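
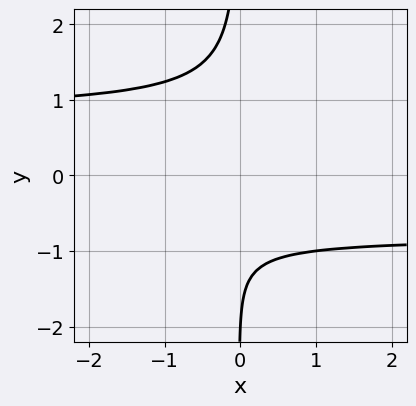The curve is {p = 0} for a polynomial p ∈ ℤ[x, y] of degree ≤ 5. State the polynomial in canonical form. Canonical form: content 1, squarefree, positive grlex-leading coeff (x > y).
deg p = 4. The shape is more complex than any degree-3 curve.
Observable constraints: the curve avoids every integer x-axis point in the box; one y-axis crossing is at y = -2.
Solving for integer coefficients yields p as stated.

3*x*y^3 - 2*x*y + y + 2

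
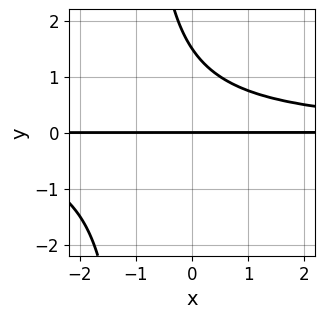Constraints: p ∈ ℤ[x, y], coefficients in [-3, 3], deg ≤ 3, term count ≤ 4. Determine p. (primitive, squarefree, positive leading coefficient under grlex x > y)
2*x*y^2 + 2*y^2 - 3*y

(a) Degree: no degree-2 curve has this shape, so deg p = 3.
(b) From the visible intercepts: one y-axis crossing is at y = 0; every point of the x-axis in the box is on the curve.
(c) The integer polynomial consistent with all of this is the stated p.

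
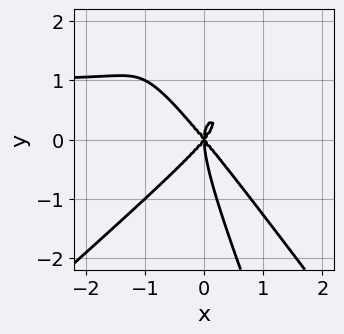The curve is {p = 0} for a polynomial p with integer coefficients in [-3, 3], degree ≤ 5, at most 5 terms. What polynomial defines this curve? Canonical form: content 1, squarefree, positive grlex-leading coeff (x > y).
3*x^3*y - 3*x*y^3 - y^4 - 3*x^3 + 2*x*y^2

(a) Degree: a generic line meets the curve in up to 4 points, so deg p = 4.
(b) Checking where it meets the axes: one x-axis crossing is at x = 0; one y-axis crossing is at y = 0.
(c) These observations pin down the coefficients.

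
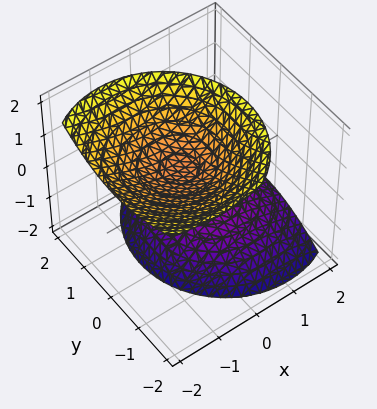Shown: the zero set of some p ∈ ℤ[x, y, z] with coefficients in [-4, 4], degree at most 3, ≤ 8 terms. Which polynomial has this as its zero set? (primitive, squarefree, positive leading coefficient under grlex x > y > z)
3*x^2 + 3*x*z + 3*y^2 + y*z - 3*z^2 + 3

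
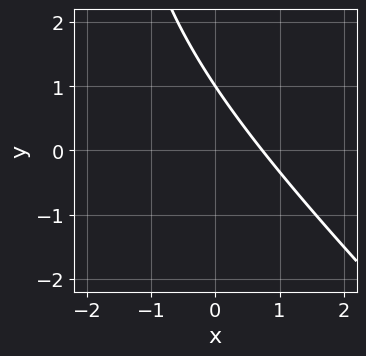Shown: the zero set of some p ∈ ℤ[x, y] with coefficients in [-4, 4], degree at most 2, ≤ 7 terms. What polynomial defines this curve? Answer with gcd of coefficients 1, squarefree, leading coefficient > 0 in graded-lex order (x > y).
The degree is 2 — no degree-1 curve has this shape.
Against the integer gridlines: it crosses the y-axis at the gridline y = 1.
Solving for integer coefficients yields p as stated.

x^2 + x*y + 2*x + 2*y - 2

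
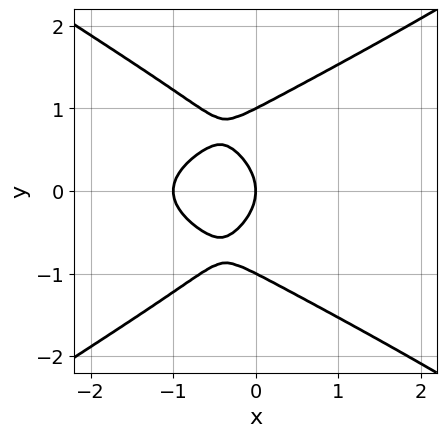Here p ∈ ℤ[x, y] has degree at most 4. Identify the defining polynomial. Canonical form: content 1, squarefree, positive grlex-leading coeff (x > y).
x^2*y^2 - 2*y^4 + 2*x^2 + 2*y^2 + 2*x

First, deg p = 4. A generic line meets the curve in up to 4 points.
Next, symmetries: mirror symmetry y ↦ −y ⇒ only even powers of y.
Next, observable constraints: among the integer gridlines, it crosses the x-axis at x ∈ {-1, 0}; among the integer gridlines, it crosses the y-axis at y ∈ {-1, 0, 1}.
Finally, the integer polynomial consistent with all of this is the stated p.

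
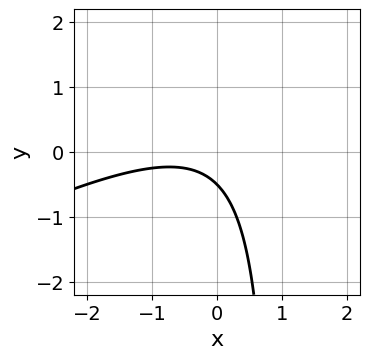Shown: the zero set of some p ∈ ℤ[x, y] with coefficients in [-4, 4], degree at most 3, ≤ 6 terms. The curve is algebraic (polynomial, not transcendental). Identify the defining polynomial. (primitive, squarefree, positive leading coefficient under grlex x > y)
x^2 - 2*x*y + x + 2*y + 1

First, degree: the shape is more complex than any degree-1 curve, so deg p = 2.
Next, observable constraints: the curve avoids every integer x-axis point in the box.
Finally, assembling these constraints gives the stated polynomial.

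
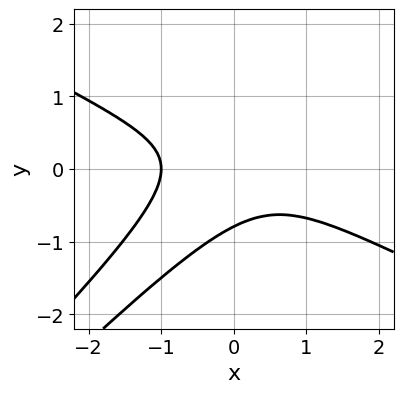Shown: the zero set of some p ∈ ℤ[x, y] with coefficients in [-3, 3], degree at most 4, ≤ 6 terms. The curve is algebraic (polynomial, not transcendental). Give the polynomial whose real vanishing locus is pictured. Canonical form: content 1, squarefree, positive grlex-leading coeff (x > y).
(a) deg p = 3. No degree-2 curve has this shape.
(b) From the visible intercepts: one x-axis crossing is at x = -1.
(c) Fitting integer coefficients to these (and the overall shape) gives p.

x^3 - 3*x*y^2 + 2*y^3 + 1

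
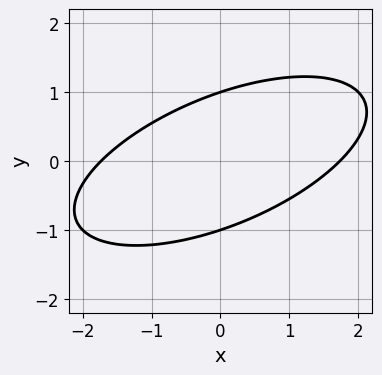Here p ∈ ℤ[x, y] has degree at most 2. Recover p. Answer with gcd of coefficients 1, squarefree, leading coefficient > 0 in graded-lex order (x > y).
x^2 - 2*x*y + 3*y^2 - 3

Degree: a generic line meets the curve in up to 2 points, so deg p = 2.
Against the integer gridlines: the y-axis gridline crossings are at y ∈ {-1, 1}.
Assembling these constraints gives the stated polynomial.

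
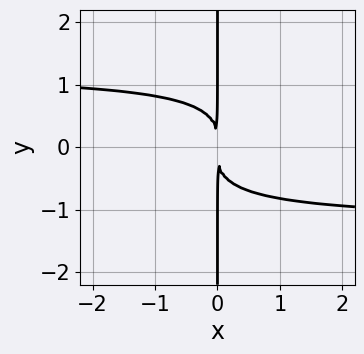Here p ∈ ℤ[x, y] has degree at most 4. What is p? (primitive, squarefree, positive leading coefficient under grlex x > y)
First, degree: the shape is more complex than any degree-3 curve, so deg p = 4.
Next, from the visible intercepts: every point of the y-axis in the box is on the curve.
Finally, these observations pin down the coefficients.

2*x^2*y^2 - 3*x*y^3 - 3*x^2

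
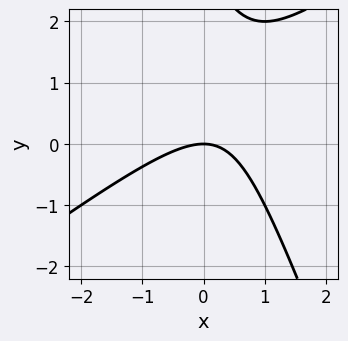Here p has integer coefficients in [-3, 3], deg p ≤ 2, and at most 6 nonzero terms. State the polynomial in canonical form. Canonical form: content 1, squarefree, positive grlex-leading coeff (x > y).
Degree: no degree-1 curve has this shape, so deg p = 2.
Reading off the gridlines: one y-axis crossing is at y = 0; one x-axis crossing is at x = 0.
Together with the visible shape, these determine p as stated.

2*x^2 - 2*x*y - y^2 + 3*y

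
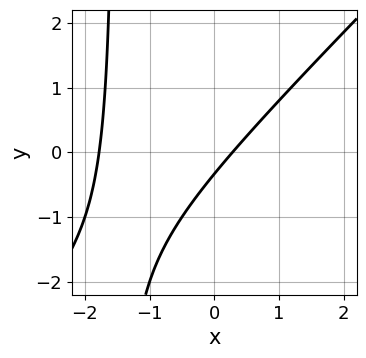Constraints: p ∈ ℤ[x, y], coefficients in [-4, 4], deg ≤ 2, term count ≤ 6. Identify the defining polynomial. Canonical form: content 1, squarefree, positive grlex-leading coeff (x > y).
First, the degree is 2 — a generic line meets the curve in up to 2 points.
Finally, putting this together gives p.

2*x^2 - 2*x*y + 3*x - 3*y - 1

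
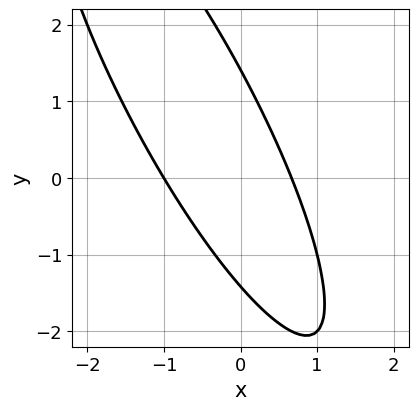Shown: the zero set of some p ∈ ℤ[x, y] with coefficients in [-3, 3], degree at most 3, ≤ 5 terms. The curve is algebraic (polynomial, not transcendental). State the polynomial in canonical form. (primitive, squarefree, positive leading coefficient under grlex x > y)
3*x^2 + 3*x*y + y^2 + x - 2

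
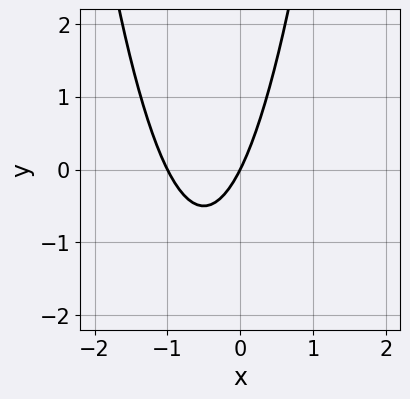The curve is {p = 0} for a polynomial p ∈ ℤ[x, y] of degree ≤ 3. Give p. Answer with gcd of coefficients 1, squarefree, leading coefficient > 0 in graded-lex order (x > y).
(a) Degree: the shape is more complex than any degree-1 curve, so deg p = 2.
(b) From the visible intercepts: among the integer gridlines, it crosses the x-axis at x ∈ {-1, 0}; it meets the y-axis at y = 0 (among the integer gridlines).
(c) These observations pin down the coefficients.

2*x^2 + 2*x - y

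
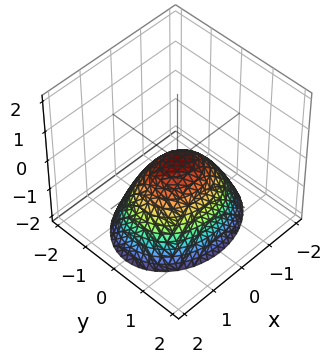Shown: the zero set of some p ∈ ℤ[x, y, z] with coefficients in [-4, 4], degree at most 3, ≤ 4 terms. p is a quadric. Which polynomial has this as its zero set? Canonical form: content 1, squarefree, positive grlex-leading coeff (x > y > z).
2*x^2 + 3*y^2 + 3*z

First, degree: a single bowl opening along one axis; a quadric, so deg p = 2.
Then, symmetries: the x ↦ −x reflection is a symmetry, so x appears only in even powers; it's symmetric under y → −y, forcing even powers of y.
Next, observable constraints: one x-axis crossing is at x = 0; it crosses the z-axis at the gridline z = 0; one y-axis crossing is at y = 0.
Finally, these observations pin down the coefficients.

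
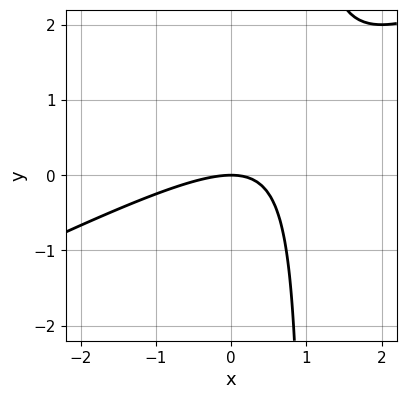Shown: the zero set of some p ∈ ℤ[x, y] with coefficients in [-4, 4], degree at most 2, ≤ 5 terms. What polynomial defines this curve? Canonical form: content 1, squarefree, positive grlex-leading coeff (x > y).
x^2 - 2*x*y + 2*y

1. Degree: no degree-1 curve has this shape, so deg p = 2.
2. From the axis intercepts and sections: one y-axis crossing is at y = 0; one x-axis crossing is at x = 0.
3. Fitting integer coefficients to these (and the overall shape) gives p.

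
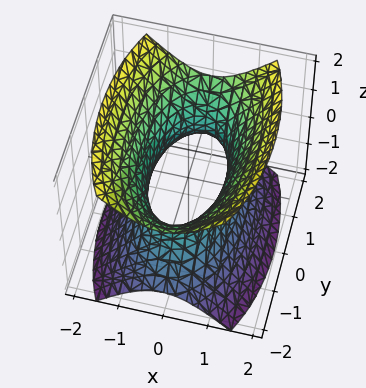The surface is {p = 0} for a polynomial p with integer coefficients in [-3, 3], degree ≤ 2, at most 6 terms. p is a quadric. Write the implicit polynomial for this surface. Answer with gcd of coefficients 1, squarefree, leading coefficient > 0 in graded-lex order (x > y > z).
1. deg p = 2. One connected sheet with a waist; a quadric.
2. Symmetries: the z ↦ −z reflection is a symmetry, so z appears only in even powers; it's symmetric under x → −x, forcing even powers of x; the y ↦ −y reflection is a symmetry, so y appears only in even powers.
3. From the visible intercepts: it misses every integer gridline on the z-axis.
4. The integer polynomial consistent with all of this is the stated p.

3*x^2 + y^2 - 2*z^2 - 2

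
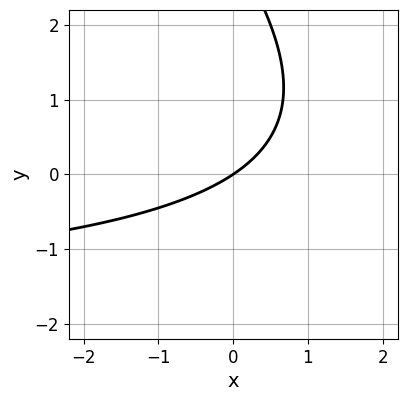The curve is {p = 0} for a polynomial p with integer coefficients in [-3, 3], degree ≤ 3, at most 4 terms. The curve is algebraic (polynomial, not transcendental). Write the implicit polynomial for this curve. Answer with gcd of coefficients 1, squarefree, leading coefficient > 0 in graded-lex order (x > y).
First, the degree is 2 — no degree-1 curve has this shape.
Next, reading off the gridlines: it crosses the y-axis at the gridline y = 0; one x-axis crossing is at x = 0.
Finally, solving for integer coefficients yields p as stated.

x*y + y^2 + 2*x - 3*y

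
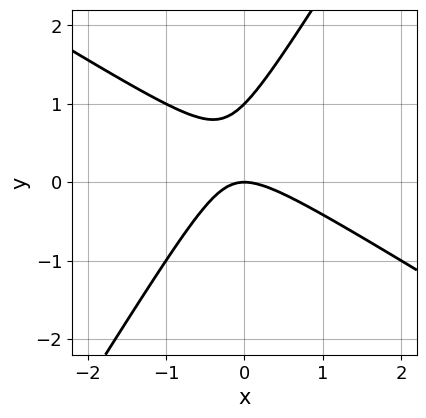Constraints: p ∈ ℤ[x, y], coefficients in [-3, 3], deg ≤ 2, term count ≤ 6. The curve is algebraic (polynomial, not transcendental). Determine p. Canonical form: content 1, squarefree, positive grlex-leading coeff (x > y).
1. The degree is 2 — a generic line meets the curve in up to 2 points.
2. Against the integer gridlines: the y-axis gridline crossings are at y ∈ {0, 1}; it meets the x-axis at x = 0 (among the integer gridlines).
3. Solving for integer coefficients yields p as stated.

x^2 + x*y - y^2 + y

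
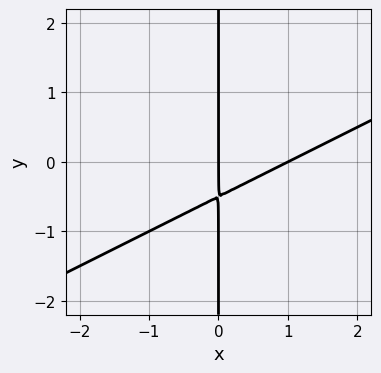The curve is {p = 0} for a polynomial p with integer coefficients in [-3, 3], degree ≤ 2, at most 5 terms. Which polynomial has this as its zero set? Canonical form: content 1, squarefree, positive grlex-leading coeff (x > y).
1. Degree: a generic line meets the curve in up to 2 points, so deg p = 2.
2. From the axis intercepts and sections: the x-axis gridline crossings are at x ∈ {0, 1}; every point of the y-axis in the box is on the curve.
3. Assembling these constraints gives the stated polynomial.

x^2 - 2*x*y - x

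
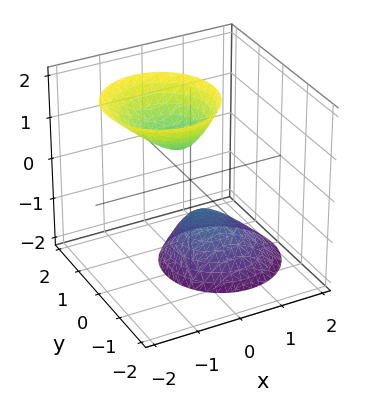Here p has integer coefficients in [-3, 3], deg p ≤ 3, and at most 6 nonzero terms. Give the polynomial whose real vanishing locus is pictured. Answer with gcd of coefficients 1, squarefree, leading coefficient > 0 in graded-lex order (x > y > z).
3*x^2 + 2*x*z + 3*y^2 - z^2 + 1

1. I count 2 distinct pieces.
2. deg p = 2.
3. Checking where it meets the axes: the z-axis gridline crossings are at z ∈ {-1, 1}; the surface avoids every integer y-axis point in the box.
4. These observations pin down the coefficients.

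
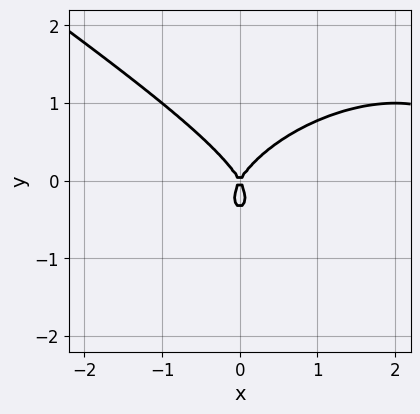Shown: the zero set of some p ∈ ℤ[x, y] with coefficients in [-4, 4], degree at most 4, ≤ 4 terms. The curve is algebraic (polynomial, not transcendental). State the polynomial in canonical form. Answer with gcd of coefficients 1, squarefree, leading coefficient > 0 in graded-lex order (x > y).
x^3 + 3*y^3 - 3*x^2 + y^2

1. deg p = 3.
2. From the visible intercepts: it meets the x-axis at x = 0 (among the integer gridlines); one y-axis crossing is at y = 0.
3. Fitting integer coefficients to these (and the overall shape) gives p.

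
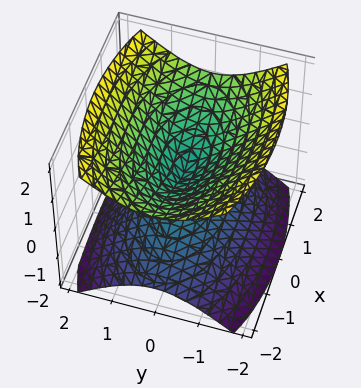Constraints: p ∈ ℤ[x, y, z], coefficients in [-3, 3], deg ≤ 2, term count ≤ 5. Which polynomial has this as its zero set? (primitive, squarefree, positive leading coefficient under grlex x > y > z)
x^2 + 3*y^2 - 3*z^2

1. There are 2 components. They look like related sheets of one shape, so recover p as a whole.
2. Degree: two nappes meeting at a single point; a quadric, so deg p = 2.
3. Symmetries: it's symmetric under x → −x, forcing even powers of x; mirror symmetry z ↦ −z ⇒ only even powers of z; mirror symmetry y ↦ −y ⇒ only even powers of y.
4. Checking where it meets the axes: one y-axis crossing is at y = 0; it meets the x-axis at x = 0 (among the integer gridlines).
5. Assembling these constraints gives the stated polynomial.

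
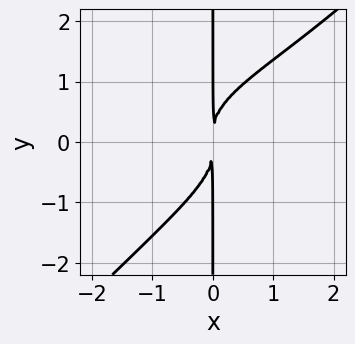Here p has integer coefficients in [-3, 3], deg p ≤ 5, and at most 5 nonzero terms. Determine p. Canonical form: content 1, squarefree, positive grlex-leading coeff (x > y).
3*x^2*y^2 - 3*x*y^3 - x^3 + 3*x^2

1. Degree: a generic line meets the curve in up to 4 points, so deg p = 4.
2. From the visible intercepts: the visible y-axis segment lies entirely on the curve.
3. Fitting integer coefficients to these (and the overall shape) gives p.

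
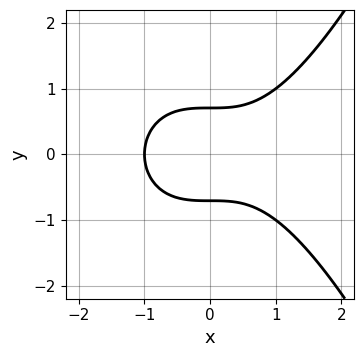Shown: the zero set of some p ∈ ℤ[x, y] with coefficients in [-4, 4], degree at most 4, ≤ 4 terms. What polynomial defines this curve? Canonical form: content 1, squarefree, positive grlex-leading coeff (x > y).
First, degree: the shape is more complex than any degree-2 curve, so deg p = 3.
Then, symmetries: it's symmetric under y → −y, forcing even powers of y.
Then, against the integer gridlines: one x-axis crossing is at x = -1.
Finally, together with the visible shape, these determine p as stated.

x^3 - 2*y^2 + 1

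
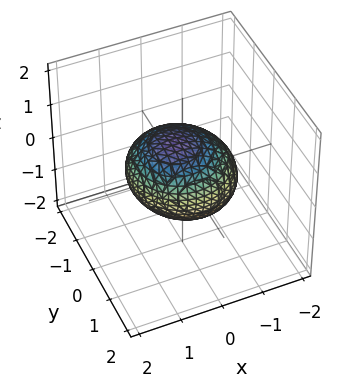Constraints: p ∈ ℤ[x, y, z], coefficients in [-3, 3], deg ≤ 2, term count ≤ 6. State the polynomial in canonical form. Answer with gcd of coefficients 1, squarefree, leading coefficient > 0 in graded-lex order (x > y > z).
2*x^2 - x*z + 2*y^2 - y*z + 2*z^2 - 3

1. deg p = 2.
2. Solving for integer coefficients yields p as stated.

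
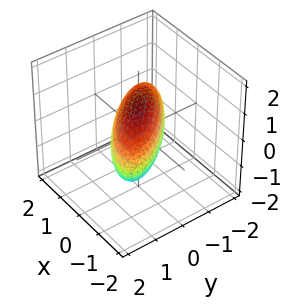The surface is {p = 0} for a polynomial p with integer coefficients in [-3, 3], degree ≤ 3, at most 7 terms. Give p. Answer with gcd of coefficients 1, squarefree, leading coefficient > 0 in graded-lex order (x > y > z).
2*x^2 + 3*x*y + 2*y^2 + 2*z^2 - 2

The degree is 2 — no degree-1 surface has this shape.
From the axis intercepts and sections: among the integer gridlines, it crosses the y-axis at y ∈ {-1, 1}; the z-axis gridline crossings are at z ∈ {-1, 1}; among the integer gridlines, it crosses the x-axis at x ∈ {-1, 1}.
Solving for integer coefficients yields p as stated.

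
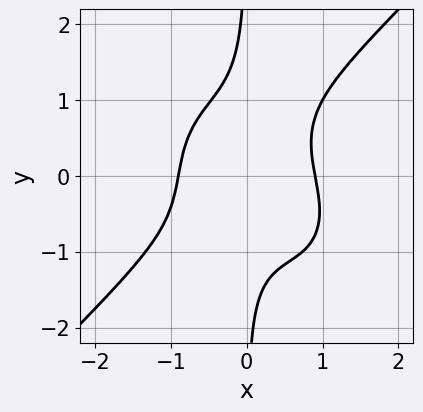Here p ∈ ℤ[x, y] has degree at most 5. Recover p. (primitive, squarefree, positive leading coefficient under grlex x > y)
3*x^4 - 3*x*y^3 + 2*x^2*y - 2

1. The degree is 4 — the shape is more complex than any degree-3 curve.
2. From the visible intercepts: the curve avoids every integer y-axis point in the box.
3. These observations pin down the coefficients.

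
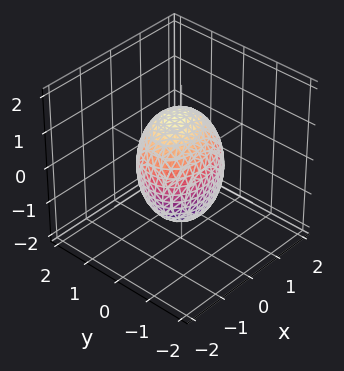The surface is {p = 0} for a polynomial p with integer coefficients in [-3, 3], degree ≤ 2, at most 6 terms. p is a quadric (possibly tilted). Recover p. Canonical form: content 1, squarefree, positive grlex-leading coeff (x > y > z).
(a) deg p = 2.
(b) Against the integer gridlines: the y-axis gridline crossings are at y ∈ {-1, 1}.
(c) Assembling these constraints gives the stated polynomial.

2*x^2 - x*y + 3*y^2 - y*z + 2*z^2 - 3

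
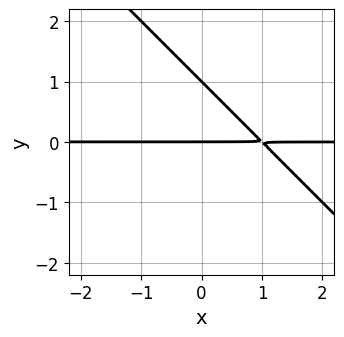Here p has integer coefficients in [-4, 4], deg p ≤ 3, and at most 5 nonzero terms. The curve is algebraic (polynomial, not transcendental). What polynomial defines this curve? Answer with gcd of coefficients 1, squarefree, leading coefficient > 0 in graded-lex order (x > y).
1. Degree: the shape is more complex than any degree-1 curve, so deg p = 2.
2. Reading off the gridlines: every point of the x-axis in the box is on the curve; among the integer gridlines, it crosses the y-axis at y ∈ {0, 1}.
3. The integer polynomial consistent with all of this is the stated p.

x*y + y^2 - y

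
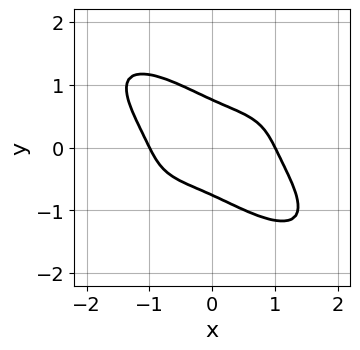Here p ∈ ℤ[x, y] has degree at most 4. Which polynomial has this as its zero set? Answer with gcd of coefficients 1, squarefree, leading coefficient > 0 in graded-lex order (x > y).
(a) deg p = 4. No degree-3 curve has this shape.
(b) Against the integer gridlines: the x-axis gridline crossings are at x ∈ {-1, 1}.
(c) Solving for integer coefficients yields p as stated.

x^4 + 2*x*y^3 + 3*y^4 + 2*x*y - 1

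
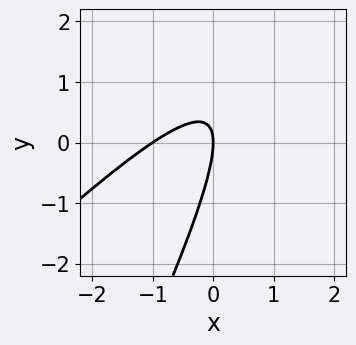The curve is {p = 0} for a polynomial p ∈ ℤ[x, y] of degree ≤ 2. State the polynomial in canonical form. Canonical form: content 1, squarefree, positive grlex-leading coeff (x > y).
The degree is 2 — a generic line meets the curve in up to 2 points.
Against the integer gridlines: the x-axis gridline crossings are at x ∈ {-1, 0}; it crosses the y-axis at the gridline y = 0.
Fitting integer coefficients to these (and the overall shape) gives p.

2*x^2 - 3*x*y + y^2 + 2*x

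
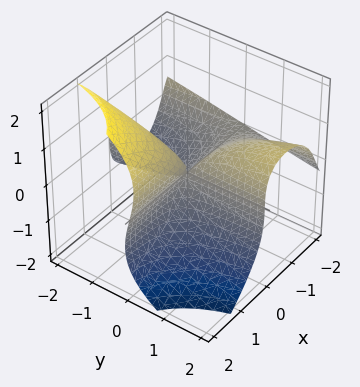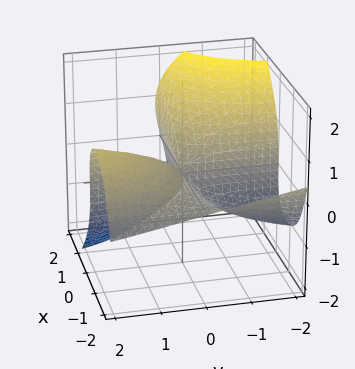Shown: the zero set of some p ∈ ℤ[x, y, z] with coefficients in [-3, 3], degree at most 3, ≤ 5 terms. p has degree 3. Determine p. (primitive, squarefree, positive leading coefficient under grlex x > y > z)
(a) The degree is 3 — no degree-2 surface has this shape.
(b) Observable constraints: the visible x-axis segment lies entirely on the surface; it meets the z-axis at z = 0 (among the integer gridlines); the visible y-axis segment lies entirely on the surface.
(c) Assembling these constraints gives the stated polynomial.

x^2*y + z^3 + 2*x*y - x*z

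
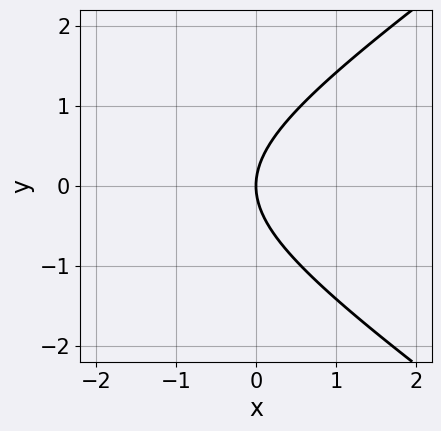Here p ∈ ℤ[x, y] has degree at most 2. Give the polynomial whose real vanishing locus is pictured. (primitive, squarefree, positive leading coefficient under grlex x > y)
1. deg p = 2. No degree-1 curve has this shape.
2. Symmetries: it's symmetric under y → −y, forcing even powers of y.
3. From the visible intercepts: it crosses the x-axis at the gridline x = 0; it meets the y-axis at y = 0 (among the integer gridlines).
4. Assembling these constraints gives the stated polynomial.

x^2 - 2*y^2 + 3*x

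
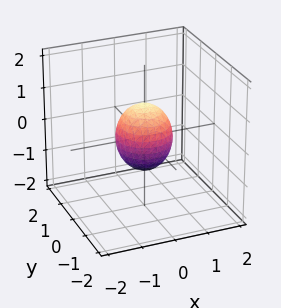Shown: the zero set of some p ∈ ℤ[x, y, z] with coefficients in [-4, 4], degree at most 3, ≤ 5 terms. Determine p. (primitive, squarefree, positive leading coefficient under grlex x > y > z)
3*x^2 + 3*y^2 + 2*z^2 - 2

(a) The degree is 2 — the shape is more complex than any degree-1 surface.
(b) Symmetry: every cross-section ⟂ z is a circle, so x, y appear only via x² + y².
(c) Checking where it meets the axes: a circular section at z = 0 has radius between 0 and 1; the z-axis gridline crossings are at z ∈ {-1, 1}.
(d) Assembling these constraints gives the stated polynomial.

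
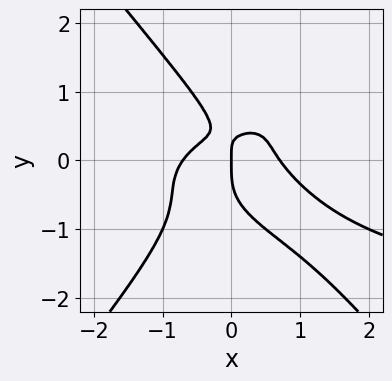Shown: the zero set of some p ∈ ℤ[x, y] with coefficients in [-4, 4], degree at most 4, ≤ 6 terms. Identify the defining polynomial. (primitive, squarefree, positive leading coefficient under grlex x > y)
(a) Degree: a generic line meets the curve in up to 4 points, so deg p = 4.
(b) From the visible intercepts: it meets the x-axis at x = 0 (among the integer gridlines); it crosses the y-axis at the gridline y = 0.
(c) Assembling these constraints gives the stated polynomial.

3*x^2*y^2 - 2*y^4 - 2*x^3 - 2*x*y + x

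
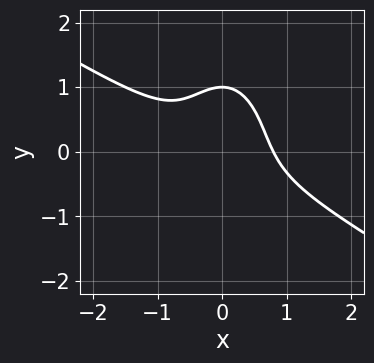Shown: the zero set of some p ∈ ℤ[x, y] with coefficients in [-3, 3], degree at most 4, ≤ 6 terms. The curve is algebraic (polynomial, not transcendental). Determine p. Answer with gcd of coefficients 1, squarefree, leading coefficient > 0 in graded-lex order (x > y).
2*x^3 + 3*x^2*y + y^3 - 1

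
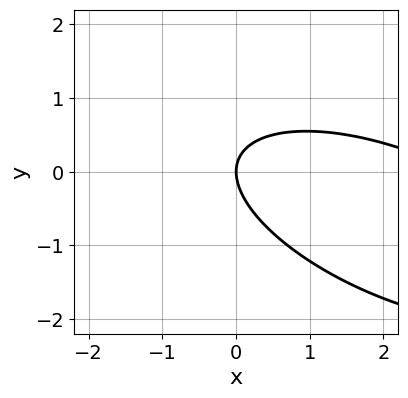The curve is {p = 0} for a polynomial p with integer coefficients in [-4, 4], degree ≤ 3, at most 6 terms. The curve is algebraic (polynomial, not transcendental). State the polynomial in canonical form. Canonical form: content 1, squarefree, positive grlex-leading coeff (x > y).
x^2 + 2*x*y + 3*y^2 - 3*x

1. Degree: the shape is more complex than any degree-1 curve, so deg p = 2.
2. From the axis intercepts and sections: it meets the x-axis at x = 0 (among the integer gridlines); it crosses the y-axis at the gridline y = 0.
3. Together with the visible shape, these determine p as stated.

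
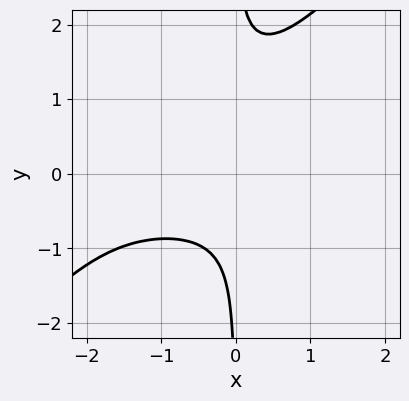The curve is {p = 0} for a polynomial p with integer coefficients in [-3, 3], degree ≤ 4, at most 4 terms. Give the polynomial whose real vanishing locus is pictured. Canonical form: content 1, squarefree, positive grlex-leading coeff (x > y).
First, deg p = 4.
Next, from the visible intercepts: it misses every integer gridline on the y-axis; it misses every integer gridline on the x-axis.
Finally, solving for integer coefficients yields p as stated.

3*x^2*y^2 - 3*x*y^3 + 3*x*y^2 + 2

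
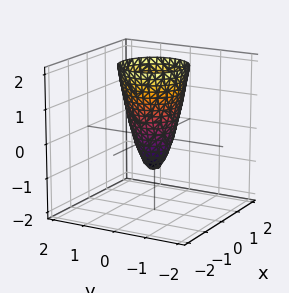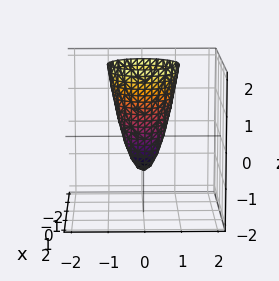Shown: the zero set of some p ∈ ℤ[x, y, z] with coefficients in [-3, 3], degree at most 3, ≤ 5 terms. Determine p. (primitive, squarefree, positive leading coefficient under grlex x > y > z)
3*x^2 + 3*y^2 - z - 1

1. The degree is 2 — the shape is more complex than any degree-1 surface.
2. Symmetry: the surface is invariant under rotation about z: p = q(x² + y², z).
3. From the axis intercepts and sections: one z-axis crossing is at z = -1; a circular section at z = 2 has radius exactly 1.
4. These observations pin down the coefficients.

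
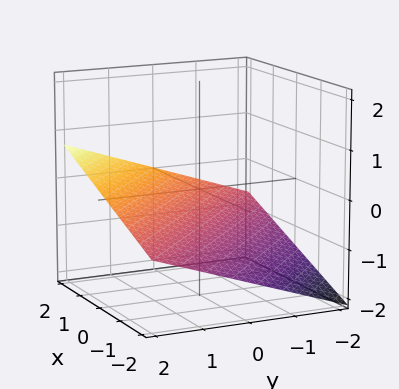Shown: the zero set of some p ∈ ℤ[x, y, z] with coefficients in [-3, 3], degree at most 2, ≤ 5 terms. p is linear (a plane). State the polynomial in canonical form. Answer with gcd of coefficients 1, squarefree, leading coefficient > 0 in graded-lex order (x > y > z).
x + y - 3*z - 2

(a) The degree is 1 — the surface is flat (a plane).
(b) Reading off the gridlines: one x-axis crossing is at x = 2; one y-axis crossing is at y = 2.
(c) Together with the visible shape, these determine p as stated.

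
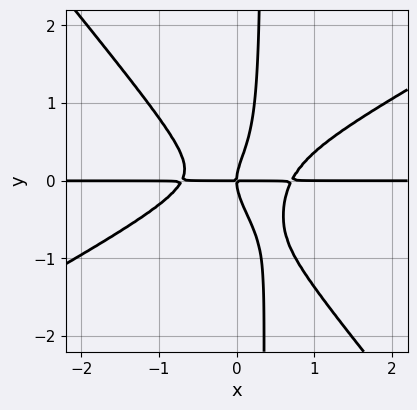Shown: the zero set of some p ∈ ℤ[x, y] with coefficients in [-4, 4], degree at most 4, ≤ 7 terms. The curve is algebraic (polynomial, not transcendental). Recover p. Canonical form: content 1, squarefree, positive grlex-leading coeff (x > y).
2*x^3*y - 2*x^2*y^2 - 3*x*y^3 + y^3 - x*y

1. Degree: the shape is more complex than any degree-3 curve, so deg p = 4.
2. From the visible intercepts: every point of the x-axis in the box is on the curve; it meets the y-axis at y = 0 (among the integer gridlines).
3. Matching integer coefficients to the picture gives p.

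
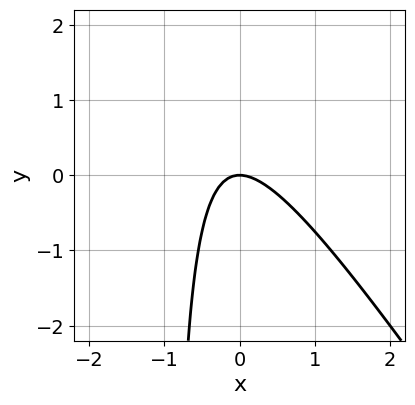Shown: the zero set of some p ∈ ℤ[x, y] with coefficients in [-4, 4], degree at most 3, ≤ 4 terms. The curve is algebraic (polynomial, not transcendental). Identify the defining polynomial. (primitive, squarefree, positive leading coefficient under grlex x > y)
1. Degree: the shape is more complex than any degree-1 curve, so deg p = 2.
2. Reading off the gridlines: it meets the x-axis at x = 0 (among the integer gridlines); it crosses the y-axis at the gridline y = 0.
3. Fitting integer coefficients to these (and the overall shape) gives p.

3*x^2 + 2*x*y + 2*y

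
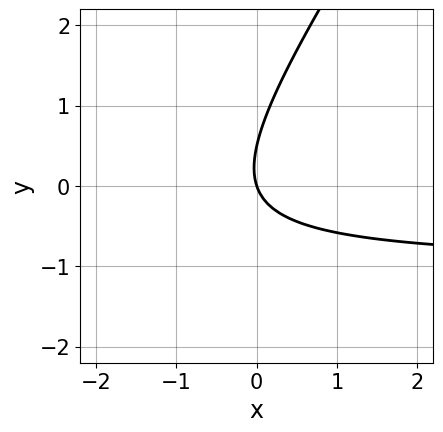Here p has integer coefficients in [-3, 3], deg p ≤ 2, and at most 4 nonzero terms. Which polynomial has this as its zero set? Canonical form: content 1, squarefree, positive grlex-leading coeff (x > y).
3*x*y - 2*y^2 + 3*x + y

deg p = 2. The shape is more complex than any degree-1 curve.
Against the integer gridlines: it crosses the y-axis at the gridline y = 0; one x-axis crossing is at x = 0.
Together with the visible shape, these determine p as stated.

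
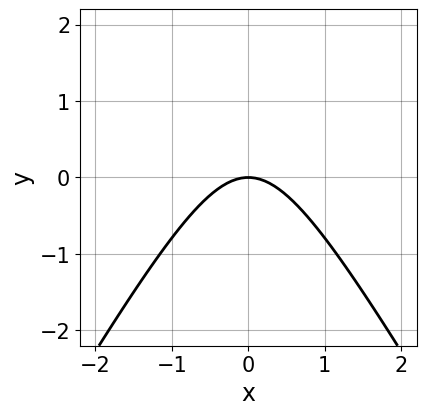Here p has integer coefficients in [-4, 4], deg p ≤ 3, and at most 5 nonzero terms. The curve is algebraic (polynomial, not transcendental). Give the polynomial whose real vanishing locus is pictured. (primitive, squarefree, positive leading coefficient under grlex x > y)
(a) deg p = 2.
(b) Symmetries: mirror symmetry x ↦ −x ⇒ only even powers of x.
(c) From the visible intercepts: it crosses the y-axis at the gridline y = 0; it meets the x-axis at x = 0 (among the integer gridlines).
(d) These observations pin down the coefficients.

3*x^2 - y^2 + 3*y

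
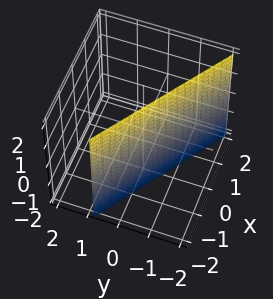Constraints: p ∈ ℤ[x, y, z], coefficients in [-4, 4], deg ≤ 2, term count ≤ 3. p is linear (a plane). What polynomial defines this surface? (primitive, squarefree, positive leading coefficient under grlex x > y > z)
First, degree: every cross-section is a straight line — this is a plane, so deg p = 1.
Next, from the axis intercepts and sections: one x-axis crossing is at x = -1; the surface avoids every integer z-axis point in the box.
Finally, these observations pin down the coefficients.

2*x + 3*y + 2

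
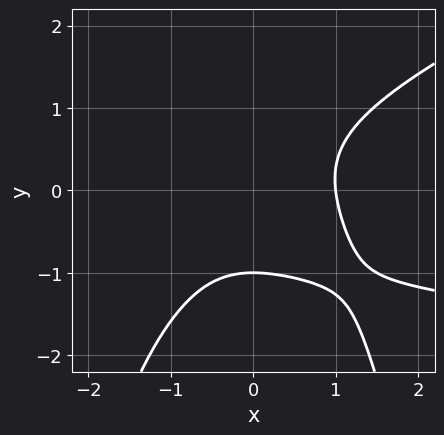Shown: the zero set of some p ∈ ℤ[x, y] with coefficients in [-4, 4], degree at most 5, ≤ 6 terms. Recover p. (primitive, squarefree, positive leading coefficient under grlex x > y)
deg p = 4.
From the axis intercepts and sections: one x-axis crossing is at x = 1; it crosses the y-axis at the gridline y = -1.
Assembling these constraints gives the stated polynomial.

x^3*y - 3*x^2*y^2 + 3*x^3 - 3*y^3 - 3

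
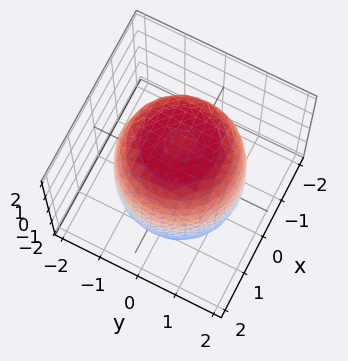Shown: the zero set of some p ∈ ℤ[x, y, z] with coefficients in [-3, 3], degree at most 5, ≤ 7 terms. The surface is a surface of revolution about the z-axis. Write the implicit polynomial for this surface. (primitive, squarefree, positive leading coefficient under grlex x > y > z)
The degree is 4 — a generic line meets the surface in up to 4 points.
Symmetries: the surface is invariant under rotation about z: p = q(x² + y², z).
Reading off the gridlines: a circular section at z = 1 has radius between 1 and 2.
The integer polynomial consistent with all of this is the stated p.

x^4 + 2*x^2*y^2 + y^4 - x^2 - y^2 + z^2 - 3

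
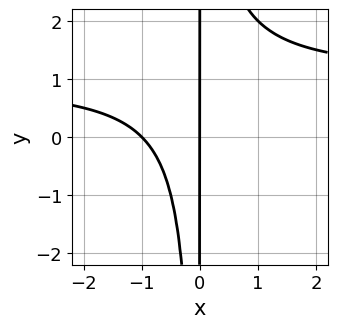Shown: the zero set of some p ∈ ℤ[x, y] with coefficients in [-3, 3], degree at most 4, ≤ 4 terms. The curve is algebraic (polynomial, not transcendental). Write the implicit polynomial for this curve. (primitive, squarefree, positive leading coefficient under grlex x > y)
x^2*y - x^2 - x

Degree: the shape is more complex than any degree-2 curve, so deg p = 3.
Reading off the gridlines: among the integer gridlines, it crosses the x-axis at x ∈ {-1, 0}; the visible y-axis segment lies entirely on the curve.
Matching integer coefficients to the picture gives p.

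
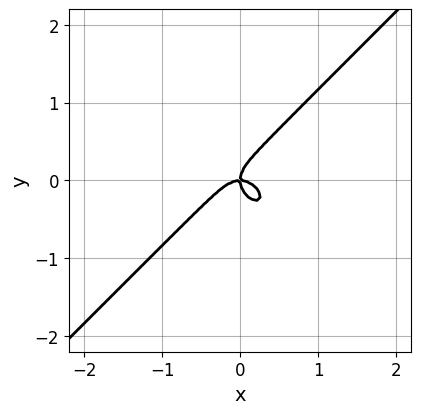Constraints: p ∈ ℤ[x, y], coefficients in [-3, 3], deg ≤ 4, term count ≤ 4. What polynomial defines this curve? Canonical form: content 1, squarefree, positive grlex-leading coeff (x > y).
First, the degree is 3 — a generic line meets the curve in up to 3 points.
Then, reading off the gridlines: it crosses the y-axis at the gridline y = 0; it meets the x-axis at x = 0 (among the integer gridlines).
Finally, together with the visible shape, these determine p as stated.

2*x^3 - 2*y^3 + x*y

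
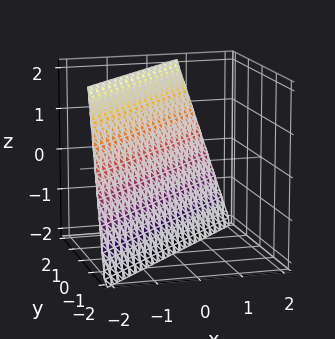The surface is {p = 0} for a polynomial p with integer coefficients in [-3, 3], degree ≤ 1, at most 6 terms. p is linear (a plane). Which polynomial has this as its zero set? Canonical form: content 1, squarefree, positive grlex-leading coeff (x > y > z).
1. The degree is 1 — every cross-section is a straight line — this is a plane.
2. Reading off the gridlines: it meets the z-axis at z = -2 (among the integer gridlines).
3. Matching integer coefficients to the picture gives p.

3*x - 3*y + z + 2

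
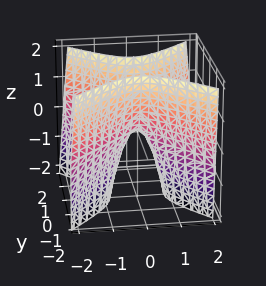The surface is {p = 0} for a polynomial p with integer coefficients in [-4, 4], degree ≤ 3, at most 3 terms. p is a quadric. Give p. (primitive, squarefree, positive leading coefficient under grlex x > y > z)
3*x^2 - 3*y^2 + z

First, the degree is 2 — a saddle surface; a quadric.
Next, symmetries: mirror symmetry y ↦ −y ⇒ only even powers of y; the x ↦ −x reflection is a symmetry, so x appears only in even powers.
Next, from the visible intercepts: it crosses the x-axis at the gridline x = 0; it crosses the y-axis at the gridline y = 0; it crosses the z-axis at the gridline z = 0.
Finally, solving for integer coefficients yields p as stated.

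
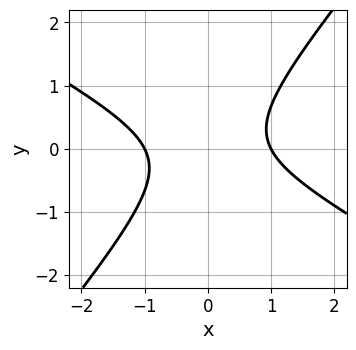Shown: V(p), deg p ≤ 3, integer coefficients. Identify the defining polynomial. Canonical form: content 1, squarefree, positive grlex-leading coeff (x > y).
1. The degree is 2 — the shape is more complex than any degree-1 curve.
2. Reading off the gridlines: the x-axis gridline crossings are at x ∈ {-1, 1}; the curve avoids every integer y-axis point in the box.
3. Solving for integer coefficients yields p as stated.

2*x^2 + 2*x*y - 3*y^2 - 2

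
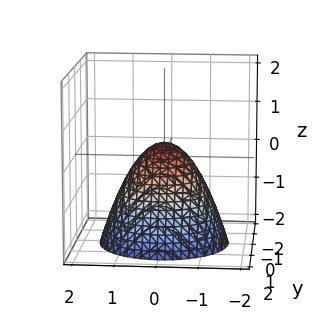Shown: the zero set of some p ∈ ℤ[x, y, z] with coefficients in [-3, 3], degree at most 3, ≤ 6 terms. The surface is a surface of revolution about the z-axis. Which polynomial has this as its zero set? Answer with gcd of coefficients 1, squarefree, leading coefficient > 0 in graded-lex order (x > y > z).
1. The degree is 2 — a generic line meets the surface in up to 2 points.
2. Symmetries: every cross-section ⟂ z is a circle, so x, y appear only via x² + y².
3. From the axis intercepts and sections: a circular section at z = -2 has radius between 1 and 2.
4. These observations pin down the coefficients.

3*x^2 + 3*y^2 + 3*z - 1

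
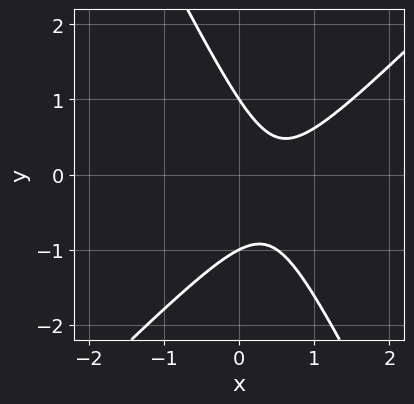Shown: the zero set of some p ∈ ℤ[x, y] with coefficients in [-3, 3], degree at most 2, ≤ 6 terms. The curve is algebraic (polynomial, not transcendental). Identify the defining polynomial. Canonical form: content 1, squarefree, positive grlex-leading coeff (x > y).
First, degree: a generic line meets the curve in up to 2 points, so deg p = 2.
Then, observable constraints: the y-axis gridline crossings are at y ∈ {-1, 1}; the curve avoids every integer x-axis point in the box.
Finally, together with the visible shape, these determine p as stated.

2*x^2 - x*y - y^2 - 2*x + 1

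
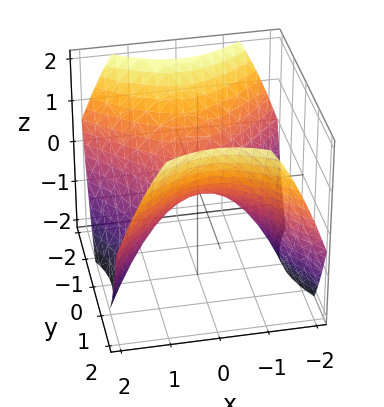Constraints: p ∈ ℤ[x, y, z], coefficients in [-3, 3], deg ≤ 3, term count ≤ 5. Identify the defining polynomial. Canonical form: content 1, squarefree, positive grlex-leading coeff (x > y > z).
2*x^2 - 2*y^2 + 3*z

First, deg p = 2.
Then, symmetries: the x ↦ −x reflection is a symmetry, so x appears only in even powers; the y ↦ −y reflection is a symmetry, so y appears only in even powers.
Then, observable constraints: it crosses the y-axis at the gridline y = 0; it crosses the z-axis at the gridline z = 0; it crosses the x-axis at the gridline x = 0.
Finally, these observations pin down the coefficients.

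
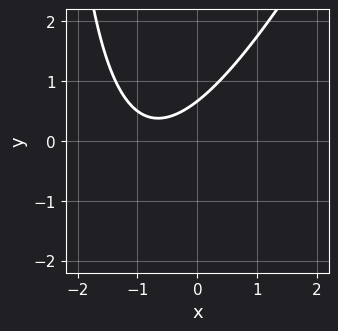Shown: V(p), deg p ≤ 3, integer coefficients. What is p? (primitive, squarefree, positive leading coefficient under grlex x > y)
2*x^2 - x*y + 3*x - 3*y + 2

First, the degree is 2 — a generic line meets the curve in up to 2 points.
Next, observable constraints: it misses every integer gridline on the x-axis.
Finally, matching integer coefficients to the picture gives p.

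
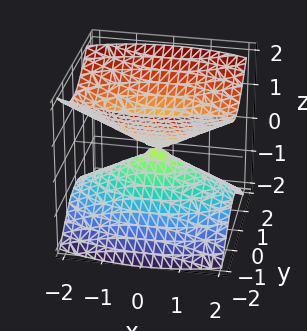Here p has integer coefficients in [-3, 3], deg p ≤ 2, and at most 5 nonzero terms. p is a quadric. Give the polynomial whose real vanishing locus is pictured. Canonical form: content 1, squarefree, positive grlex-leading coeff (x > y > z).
(a) I count 2 distinct pieces.
(b) Degree: two nappes meeting at a single point; a quadric, so deg p = 2.
(c) Symmetries: it's symmetric under y → −y, forcing even powers of y; it's symmetric under x → −x, forcing even powers of x; mirror symmetry z ↦ −z ⇒ only even powers of z.
(d) Checking where it meets the axes: it meets the z-axis at z = 0 (among the integer gridlines); it meets the y-axis at y = 0 (among the integer gridlines); it crosses the x-axis at the gridline x = 0.
(e) Assembling these constraints gives the stated polynomial.

x^2 + 3*y^2 - 3*z^2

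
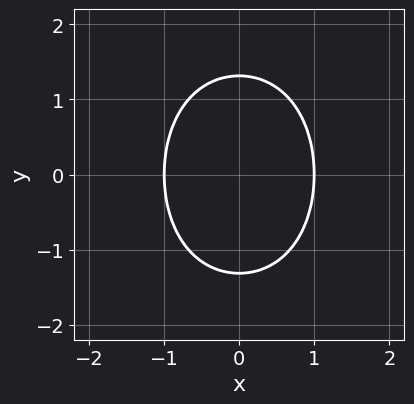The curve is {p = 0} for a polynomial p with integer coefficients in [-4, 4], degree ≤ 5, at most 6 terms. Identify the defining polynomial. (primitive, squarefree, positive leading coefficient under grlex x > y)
3*x^4 + 3*x^2*y^2 + y^4 - 3

First, deg p = 4.
Next, symmetries: the y ↦ −y reflection is a symmetry, so y appears only in even powers; mirror symmetry x ↦ −x ⇒ only even powers of x.
Then, against the integer gridlines: among the integer gridlines, it crosses the x-axis at x ∈ {-1, 1}.
Finally, putting this together gives p.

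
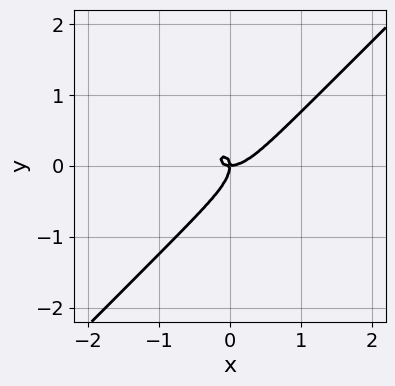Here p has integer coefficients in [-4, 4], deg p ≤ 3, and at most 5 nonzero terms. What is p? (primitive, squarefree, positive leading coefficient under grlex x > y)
deg p = 3.
Against the integer gridlines: it meets the y-axis at y = 0 (among the integer gridlines); it meets the x-axis at x = 0 (among the integer gridlines).
Matching integer coefficients to the picture gives p.

2*x^3 - 2*x^2*y + 2*x*y^2 - 2*y^3 - x*y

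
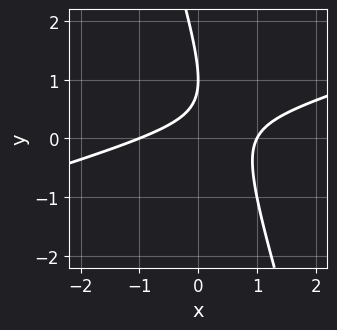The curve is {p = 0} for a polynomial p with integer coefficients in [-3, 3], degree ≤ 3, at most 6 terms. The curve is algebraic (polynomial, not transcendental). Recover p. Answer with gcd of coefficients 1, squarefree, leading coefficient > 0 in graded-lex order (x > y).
x^2 - 3*x*y - y^2 + 2*y - 1

(a) The degree is 2 — no degree-1 curve has this shape.
(b) Checking where it meets the axes: one y-axis crossing is at y = 1; among the integer gridlines, it crosses the x-axis at x ∈ {-1, 1}.
(c) These observations pin down the coefficients.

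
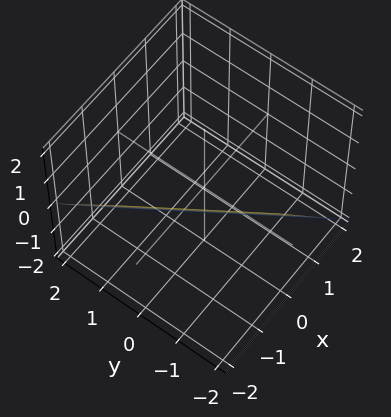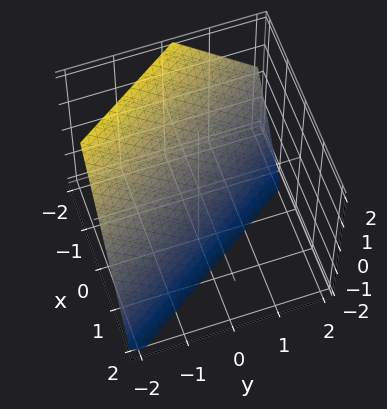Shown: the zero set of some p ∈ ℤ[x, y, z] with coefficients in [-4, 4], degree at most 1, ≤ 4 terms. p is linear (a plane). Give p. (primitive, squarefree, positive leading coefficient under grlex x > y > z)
First, the degree is 1 — the surface is flat (a plane).
Then, reading off the gridlines: it meets the z-axis at z = -1 (among the integer gridlines); one y-axis crossing is at y = -1.
Finally, solving for integer coefficients yields p as stated.

3*x + 2*y + 2*z + 2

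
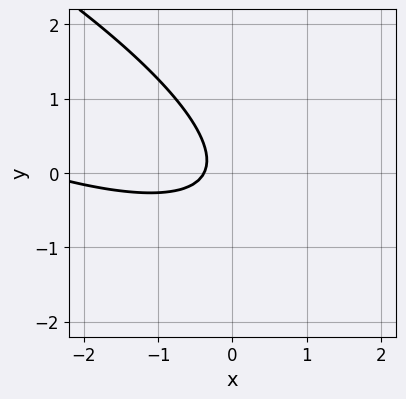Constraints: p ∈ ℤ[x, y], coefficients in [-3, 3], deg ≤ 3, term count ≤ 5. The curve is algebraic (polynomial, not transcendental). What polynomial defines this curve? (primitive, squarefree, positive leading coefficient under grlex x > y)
x^2 + 3*x*y + 3*y^2 + 3*x + 1

1. Degree: a generic line meets the curve in up to 2 points, so deg p = 2.
2. From the visible intercepts: the curve avoids every integer y-axis point in the box.
3. Fitting integer coefficients to these (and the overall shape) gives p.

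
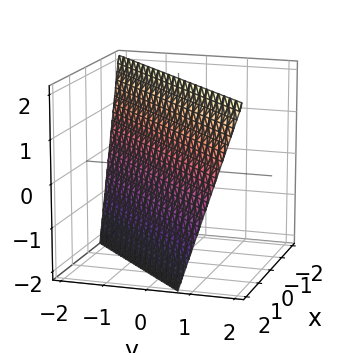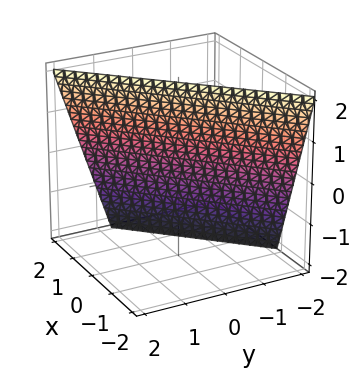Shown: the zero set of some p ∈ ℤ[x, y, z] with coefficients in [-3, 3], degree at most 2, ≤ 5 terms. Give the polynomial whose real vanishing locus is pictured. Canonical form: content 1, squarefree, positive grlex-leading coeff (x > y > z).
(a) deg p = 1.
(b) Checking where it meets the axes: one z-axis crossing is at z = 2.
(c) Solving for integer coefficients yields p as stated.

3*x - 3*y + z - 2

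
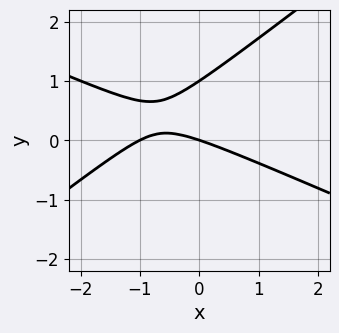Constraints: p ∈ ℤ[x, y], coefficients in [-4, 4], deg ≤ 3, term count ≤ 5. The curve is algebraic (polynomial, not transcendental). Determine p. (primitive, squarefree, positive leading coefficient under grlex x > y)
x^2 + x*y - 3*y^2 + x + 3*y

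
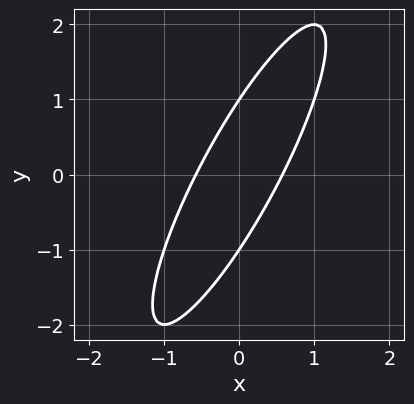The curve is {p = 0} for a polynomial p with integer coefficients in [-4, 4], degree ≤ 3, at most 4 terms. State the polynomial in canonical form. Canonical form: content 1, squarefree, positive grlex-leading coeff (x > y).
(a) Degree: the shape is more complex than any degree-1 curve, so deg p = 2.
(b) Against the integer gridlines: among the integer gridlines, it crosses the y-axis at y ∈ {-1, 1}.
(c) Putting this together gives p.

3*x^2 - 3*x*y + y^2 - 1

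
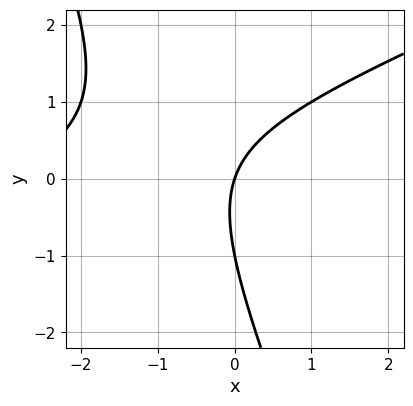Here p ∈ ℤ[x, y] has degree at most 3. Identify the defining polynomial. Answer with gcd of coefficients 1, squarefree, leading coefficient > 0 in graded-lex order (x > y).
x^2 - 2*x*y - y^2 + 3*x - y

(a) Degree: no degree-1 curve has this shape, so deg p = 2.
(b) From the axis intercepts and sections: it crosses the x-axis at the gridline x = 0; the y-axis gridline crossings are at y ∈ {-1, 0}.
(c) The integer polynomial consistent with all of this is the stated p.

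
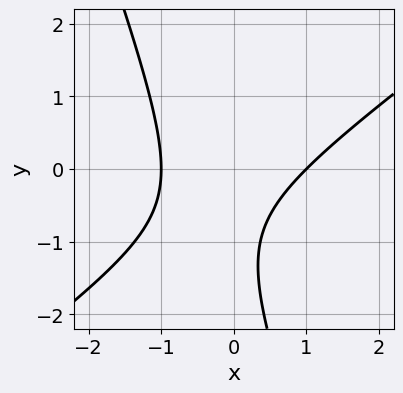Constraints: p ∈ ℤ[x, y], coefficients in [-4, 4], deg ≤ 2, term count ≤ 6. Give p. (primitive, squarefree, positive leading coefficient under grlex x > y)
1. Degree: no degree-1 curve has this shape, so deg p = 2.
2. Against the integer gridlines: the x-axis gridline crossings are at x ∈ {-1, 1}; the curve avoids every integer y-axis point in the box.
3. Solving for integer coefficients yields p as stated.

2*x^2 - 2*x*y - y^2 - 2*y - 2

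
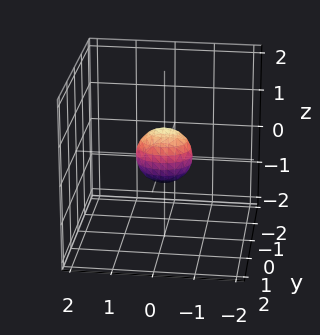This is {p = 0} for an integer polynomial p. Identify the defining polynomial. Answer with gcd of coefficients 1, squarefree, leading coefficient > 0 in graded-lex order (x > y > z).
2*x^2 + 3*y^2 + 2*z^2 - 1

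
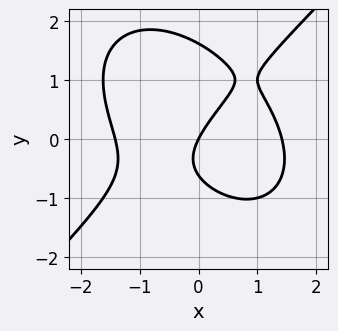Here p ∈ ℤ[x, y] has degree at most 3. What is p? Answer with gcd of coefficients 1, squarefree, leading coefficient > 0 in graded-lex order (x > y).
First, degree: no degree-2 curve has this shape, so deg p = 3.
Next, observable constraints: it meets the y-axis at y = 0 (among the integer gridlines); it meets the x-axis at x = 0 (among the integer gridlines).
Finally, assembling these constraints gives the stated polynomial.

x^3 - y^3 + y^2 - 2*x + y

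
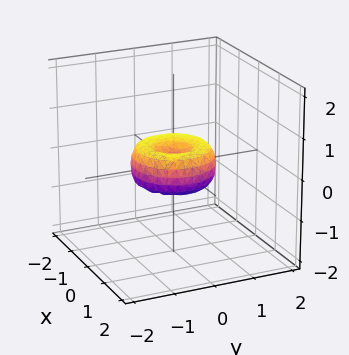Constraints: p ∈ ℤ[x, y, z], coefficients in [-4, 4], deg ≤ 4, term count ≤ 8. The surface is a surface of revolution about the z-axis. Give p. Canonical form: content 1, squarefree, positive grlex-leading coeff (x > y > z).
x^4 + 2*x^2*y^2 + y^4 - x^2 - y^2 + z^2

First, degree: a generic line meets the surface in up to 4 points, so deg p = 4.
Then, by symmetry, the surface is invariant under rotation about z: p = q(x² + y², z).
Next, against the integer gridlines: a circular section at z = 0 has radius exactly 1; among the integer gridlines, it crosses the y-axis at y ∈ {-1, 0, 1}; one z-axis crossing is at z = 0; among the integer gridlines, it crosses the x-axis at x ∈ {-1, 0, 1}.
Finally, matching integer coefficients to the picture gives p.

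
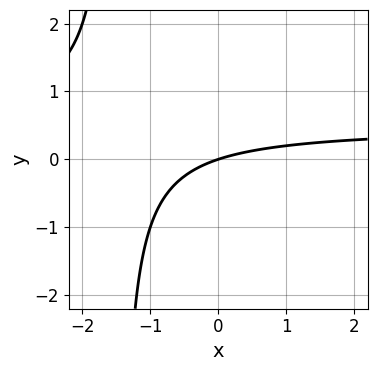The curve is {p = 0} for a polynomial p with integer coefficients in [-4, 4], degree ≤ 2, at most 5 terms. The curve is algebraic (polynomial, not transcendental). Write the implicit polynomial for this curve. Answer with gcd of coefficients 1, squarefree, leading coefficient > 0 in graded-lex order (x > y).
(a) deg p = 2. No degree-1 curve has this shape.
(b) Against the integer gridlines: it crosses the x-axis at the gridline x = 0; it meets the y-axis at y = 0 (among the integer gridlines).
(c) Assembling these constraints gives the stated polynomial.

2*x*y - x + 3*y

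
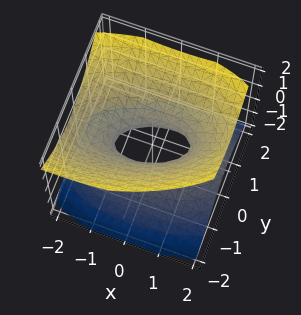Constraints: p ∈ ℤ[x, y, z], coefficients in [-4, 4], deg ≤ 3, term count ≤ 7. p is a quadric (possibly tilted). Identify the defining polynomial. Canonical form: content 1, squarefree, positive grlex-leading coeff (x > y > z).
x^2 - x*y + x*z + 3*y^2 - 3*z^2 - 1

1. deg p = 2. The shape is more complex than any degree-1 surface.
2. Reading off the gridlines: the surface avoids every integer z-axis point in the box; the x-axis gridline crossings are at x ∈ {-1, 1}.
3. Fitting integer coefficients to these (and the overall shape) gives p.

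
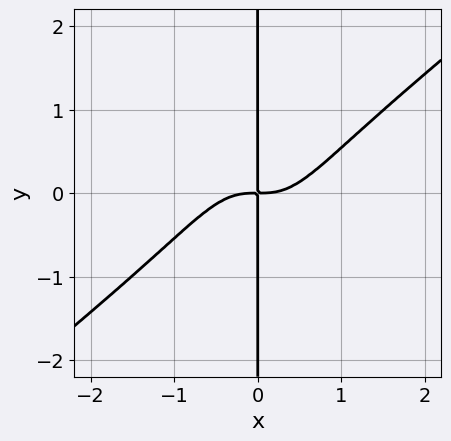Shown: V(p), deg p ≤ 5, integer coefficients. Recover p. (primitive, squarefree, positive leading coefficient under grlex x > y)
1. Degree: a generic line meets the curve in up to 4 points, so deg p = 4.
2. From the axis intercepts and sections: every point of the y-axis in the box is on the curve.
3. Solving for integer coefficients yields p as stated.

3*x^4 - 3*x^3*y - x^2*y^2 - 2*x*y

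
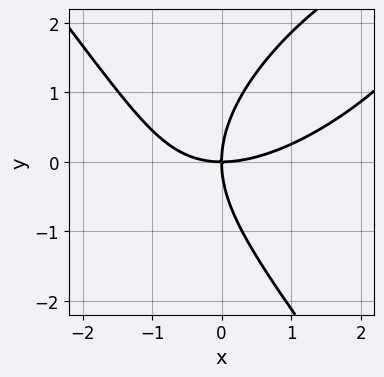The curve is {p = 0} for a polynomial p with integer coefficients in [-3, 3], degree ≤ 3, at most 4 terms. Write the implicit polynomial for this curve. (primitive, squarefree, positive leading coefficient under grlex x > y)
(a) The degree is 3 — the shape is more complex than any degree-2 curve.
(b) Checking where it meets the axes: one y-axis crossing is at y = 0; it meets the x-axis at x = 0 (among the integer gridlines).
(c) Together with the visible shape, these determine p as stated.

x^3 - x^2*y + y^3 - 3*x*y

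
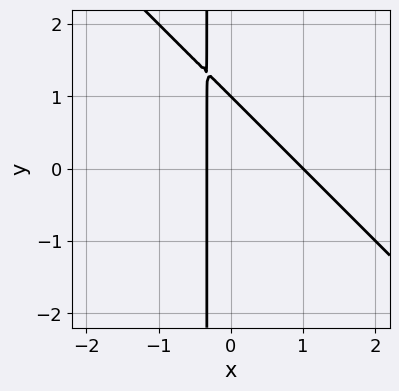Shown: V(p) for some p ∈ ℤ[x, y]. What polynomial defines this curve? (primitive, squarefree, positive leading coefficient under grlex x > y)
3*x^2 + 3*x*y - 2*x + y - 1

deg p = 2. The shape is more complex than any degree-1 curve.
Against the integer gridlines: it crosses the y-axis at the gridline y = 1; one x-axis crossing is at x = 1.
Together with the visible shape, these determine p as stated.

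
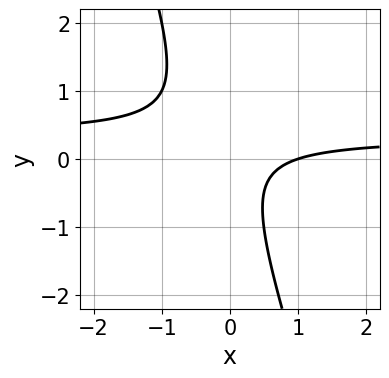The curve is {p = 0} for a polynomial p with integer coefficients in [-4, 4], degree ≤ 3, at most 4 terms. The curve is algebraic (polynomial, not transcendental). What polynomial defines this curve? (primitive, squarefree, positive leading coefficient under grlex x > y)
(a) Degree: the shape is more complex than any degree-1 curve, so deg p = 2.
(b) Checking where it meets the axes: no y-intercept at any integer in the box; one x-axis crossing is at x = 1.
(c) The integer polynomial consistent with all of this is the stated p.

3*x*y + y^2 - x + 1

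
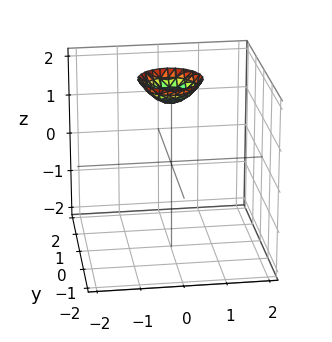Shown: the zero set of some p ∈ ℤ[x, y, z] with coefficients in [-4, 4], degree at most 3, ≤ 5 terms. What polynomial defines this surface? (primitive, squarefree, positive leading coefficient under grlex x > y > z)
(a) Degree: the shape is more complex than any degree-1 surface, so deg p = 2.
(b) Symmetry: the surface is invariant under rotation about z: p = q(x² + y², z).
(c) Observable constraints: the surface avoids every integer x-axis point in the box; a circular section at z = 2 has radius between 0 and 1.
(d) Solving for integer coefficients yields p as stated.

2*x^2 + 2*y^2 - 2*z + 3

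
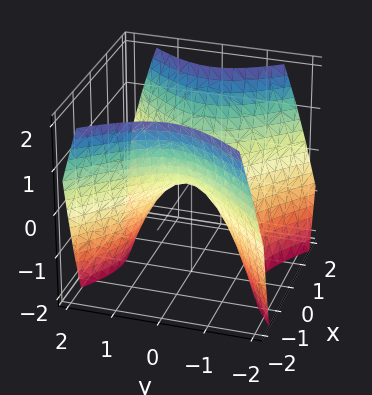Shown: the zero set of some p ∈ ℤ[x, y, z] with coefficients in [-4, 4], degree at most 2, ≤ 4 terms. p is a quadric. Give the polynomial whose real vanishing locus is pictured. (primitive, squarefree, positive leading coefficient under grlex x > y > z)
x^2 - y^2 - z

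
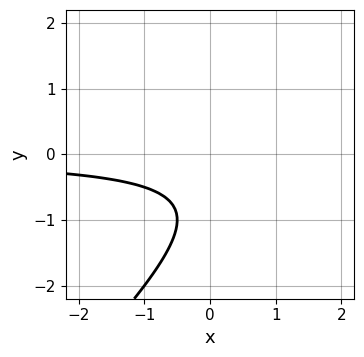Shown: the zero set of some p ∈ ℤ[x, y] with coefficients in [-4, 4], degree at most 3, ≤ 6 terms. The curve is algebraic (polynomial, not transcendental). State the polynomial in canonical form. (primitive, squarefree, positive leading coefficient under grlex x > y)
2*x*y - 2*y^2 - 3*y - 2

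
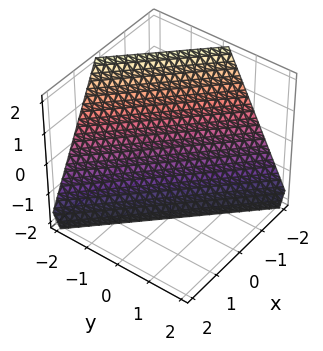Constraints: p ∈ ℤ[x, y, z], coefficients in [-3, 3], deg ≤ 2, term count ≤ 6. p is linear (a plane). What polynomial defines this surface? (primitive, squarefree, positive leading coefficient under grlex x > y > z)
2*x + 2*y + z + 2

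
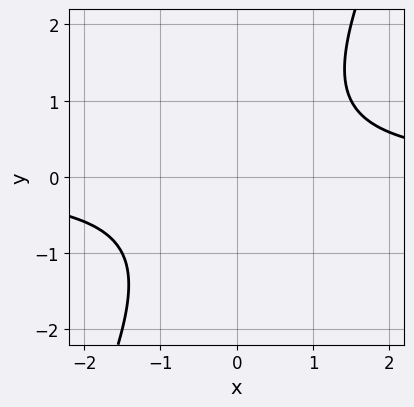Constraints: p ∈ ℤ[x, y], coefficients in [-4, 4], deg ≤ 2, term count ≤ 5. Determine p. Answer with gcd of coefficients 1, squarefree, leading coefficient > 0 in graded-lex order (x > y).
2*x*y - y^2 - 2

(a) deg p = 2.
(b) From the visible intercepts: no y-intercept at any integer in the box; the curve avoids every integer x-axis point in the box.
(c) Matching integer coefficients to the picture gives p.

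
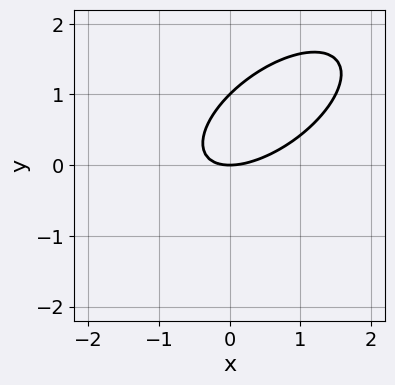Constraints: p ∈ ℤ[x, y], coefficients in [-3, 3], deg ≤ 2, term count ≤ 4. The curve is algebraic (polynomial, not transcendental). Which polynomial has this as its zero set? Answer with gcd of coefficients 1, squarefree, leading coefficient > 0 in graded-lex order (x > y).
deg p = 2.
Reading off the gridlines: it crosses the x-axis at the gridline x = 0; among the integer gridlines, it crosses the y-axis at y ∈ {0, 1}.
These observations pin down the coefficients.

2*x^2 - 3*x*y + 3*y^2 - 3*y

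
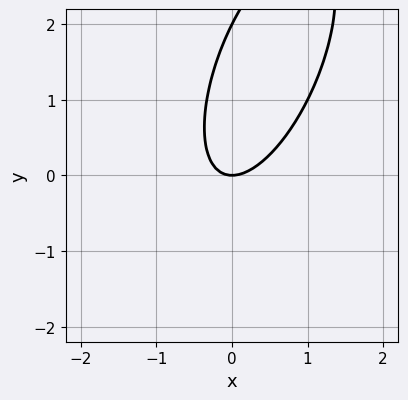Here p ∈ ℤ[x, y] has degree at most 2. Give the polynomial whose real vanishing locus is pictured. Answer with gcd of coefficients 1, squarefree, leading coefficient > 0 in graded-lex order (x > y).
3*x^2 - 2*x*y + y^2 - 2*y

(a) deg p = 2. No degree-1 curve has this shape.
(b) Observable constraints: one x-axis crossing is at x = 0; the y-axis gridline crossings are at y ∈ {0, 2}.
(c) Fitting integer coefficients to these (and the overall shape) gives p.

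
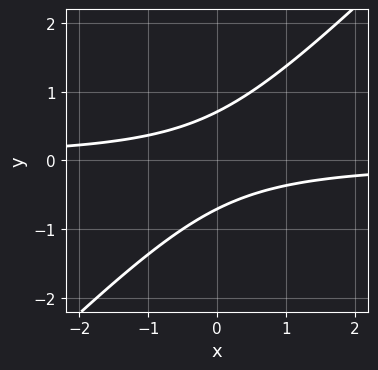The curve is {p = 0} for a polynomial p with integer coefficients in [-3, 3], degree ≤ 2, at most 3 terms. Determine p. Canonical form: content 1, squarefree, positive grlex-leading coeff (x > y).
2*x*y - 2*y^2 + 1

First, the degree is 2 — a generic line meets the curve in up to 2 points.
Next, observable constraints: the curve avoids every integer x-axis point in the box.
Finally, solving for integer coefficients yields p as stated.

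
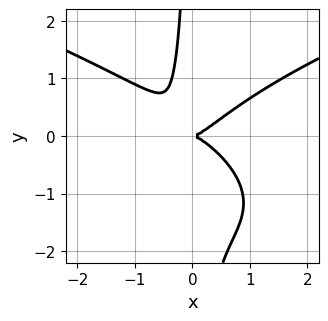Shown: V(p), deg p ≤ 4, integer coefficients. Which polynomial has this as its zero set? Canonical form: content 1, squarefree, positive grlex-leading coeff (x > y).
1. Degree: no degree-3 curve has this shape, so deg p = 4.
2. Checking where it meets the axes: it crosses the y-axis at the gridline y = 0; it crosses the x-axis at the gridline x = 0.
3. These observations pin down the coefficients.

3*x*y^3 - 3*x^3 + 3*x*y^2 + 2*y^2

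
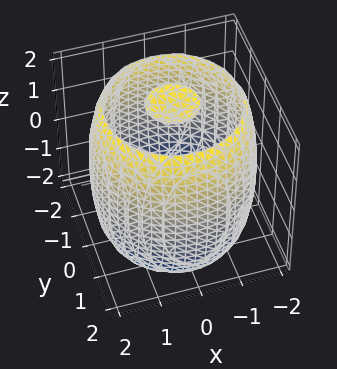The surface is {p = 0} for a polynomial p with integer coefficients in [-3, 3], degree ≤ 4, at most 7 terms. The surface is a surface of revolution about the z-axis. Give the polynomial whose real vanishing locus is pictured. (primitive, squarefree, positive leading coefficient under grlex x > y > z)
First, I count 3 distinct pieces.
Next, deg p = 4.
Then, symmetries: rotational symmetry about the z-axis ⇒ p depends on x, y only through x² + y².
Then, observable constraints: a circular section at z = -2 has radius between 0 and 1.
Finally, putting this together gives p.

x^4 + 2*x^2*y^2 + y^4 - 3*x^2 - 3*y^2 + z^2 - 3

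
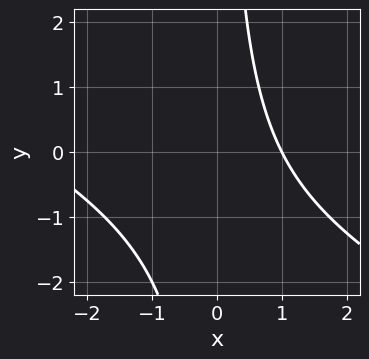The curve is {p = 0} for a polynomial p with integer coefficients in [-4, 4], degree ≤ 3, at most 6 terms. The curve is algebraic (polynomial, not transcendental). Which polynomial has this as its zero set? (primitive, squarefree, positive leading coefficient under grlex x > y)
x^2 + 2*x*y + 2*x - 3

(a) Degree: no degree-1 curve has this shape, so deg p = 2.
(b) From the visible intercepts: it misses every integer gridline on the y-axis; it crosses the x-axis at the gridline x = 1.
(c) Solving for integer coefficients yields p as stated.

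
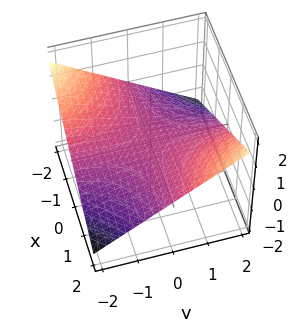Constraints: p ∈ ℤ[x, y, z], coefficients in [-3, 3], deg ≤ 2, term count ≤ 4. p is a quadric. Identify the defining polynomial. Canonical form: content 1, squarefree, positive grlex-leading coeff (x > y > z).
First, the degree is 2 — a hyperbolic paraboloid; a quadric.
Then, from the axis intercepts and sections: it meets the z-axis at z = 0 (among the integer gridlines); the visible x-axis segment lies entirely on the surface; the visible y-axis segment lies entirely on the surface.
Finally, matching integer coefficients to the picture gives p.

x*y - 3*z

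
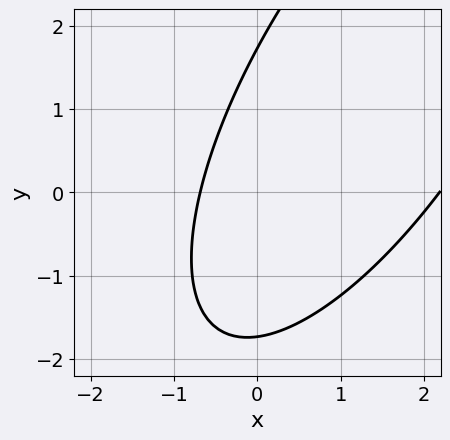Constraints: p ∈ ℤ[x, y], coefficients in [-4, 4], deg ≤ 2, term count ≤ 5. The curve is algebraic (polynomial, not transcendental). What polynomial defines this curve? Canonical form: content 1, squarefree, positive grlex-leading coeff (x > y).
2*x^2 - 2*x*y + y^2 - 3*x - 3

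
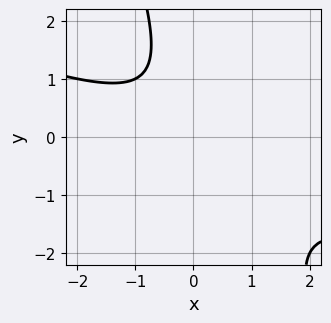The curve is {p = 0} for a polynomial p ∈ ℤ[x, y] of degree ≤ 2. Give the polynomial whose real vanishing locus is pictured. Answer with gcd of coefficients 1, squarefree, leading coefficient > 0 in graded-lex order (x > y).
1. Degree: the shape is more complex than any degree-1 curve, so deg p = 2.
2. Against the integer gridlines: no x-intercept at any integer in the box; it misses every integer gridline on the y-axis.
3. Assembling these constraints gives the stated polynomial.

x^2 + 3*x*y + y^2 - y + 2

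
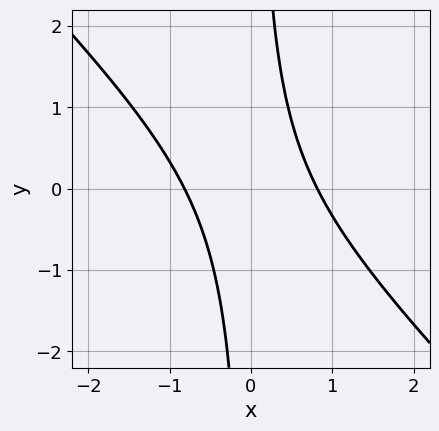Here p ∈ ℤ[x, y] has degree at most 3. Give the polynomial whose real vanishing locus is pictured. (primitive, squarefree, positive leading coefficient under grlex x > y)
3*x^2 + 3*x*y - 2

1. Degree: a generic line meets the curve in up to 2 points, so deg p = 2.
2. Reading off the gridlines: no y-intercept at any integer in the box.
3. Together with the visible shape, these determine p as stated.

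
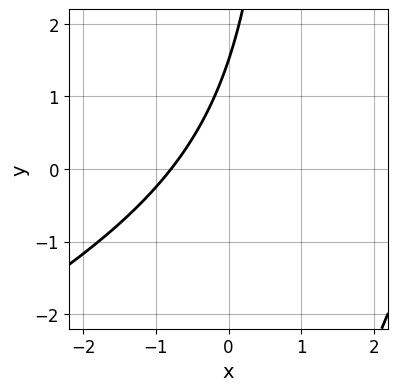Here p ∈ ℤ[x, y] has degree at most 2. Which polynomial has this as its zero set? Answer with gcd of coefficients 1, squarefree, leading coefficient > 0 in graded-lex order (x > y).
First, degree: a generic line meets the curve in up to 2 points, so deg p = 2.
Finally, putting this together gives p.

x^2 - 2*x*y - 3*x + 2*y - 3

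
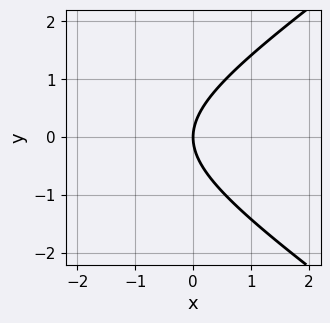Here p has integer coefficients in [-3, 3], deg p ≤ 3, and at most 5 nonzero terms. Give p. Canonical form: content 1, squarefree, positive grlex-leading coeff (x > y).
Degree: a generic line meets the curve in up to 2 points, so deg p = 2.
Symmetries: the y ↦ −y reflection is a symmetry, so y appears only in even powers.
Reading off the gridlines: it meets the x-axis at x = 0 (among the integer gridlines); it crosses the y-axis at the gridline y = 0.
Matching integer coefficients to the picture gives p.

x^2 - 2*y^2 + 3*x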